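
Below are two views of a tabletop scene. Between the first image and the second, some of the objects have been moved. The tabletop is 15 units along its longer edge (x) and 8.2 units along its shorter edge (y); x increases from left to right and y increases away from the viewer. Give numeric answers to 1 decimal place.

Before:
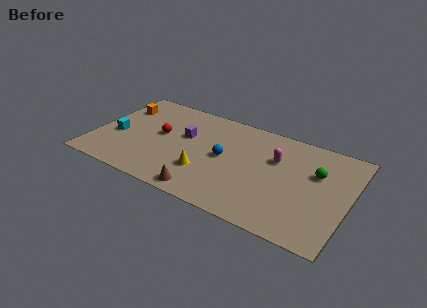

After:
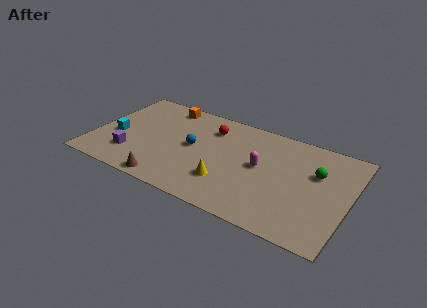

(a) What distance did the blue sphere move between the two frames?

1.9

The blue sphere was near (7.7, 4.2) before and (5.8, 4.3) after, so it travelled √(1.9² + 0.1²) ≈ 1.9 units.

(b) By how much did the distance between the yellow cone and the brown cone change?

+2.0

They were about 1.6 units apart before and 3.6 after — 2.0 units further apart.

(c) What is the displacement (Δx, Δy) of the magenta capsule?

(-0.8, -1.0)

The magenta capsule started near (10.6, 5.4) and ended near (9.8, 4.4).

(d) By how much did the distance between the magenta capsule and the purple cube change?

+2.3

Before: roughly 5.4 units apart; after: 7.7. That's 2.3 units further apart.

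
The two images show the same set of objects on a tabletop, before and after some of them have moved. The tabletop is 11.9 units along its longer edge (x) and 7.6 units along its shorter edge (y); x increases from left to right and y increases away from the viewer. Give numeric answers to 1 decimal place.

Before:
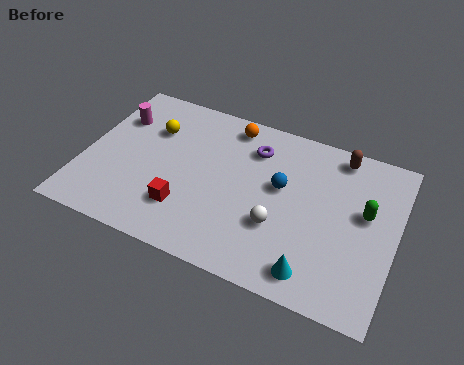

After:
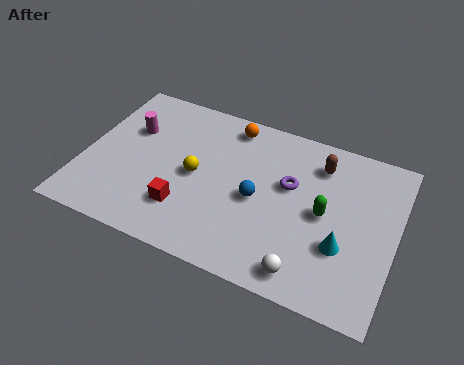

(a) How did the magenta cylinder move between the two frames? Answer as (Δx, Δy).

(0.6, -0.4)

From the two frames, the magenta cylinder sits at roughly (1.0, 5.4) before and (1.6, 5.0) after.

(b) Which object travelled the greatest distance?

the yellow sphere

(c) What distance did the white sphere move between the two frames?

2.0

From (7.6, 2.6) to (8.8, 1.0), the white sphere covered √(1.2² + 1.6²) ≈ 2.0 units.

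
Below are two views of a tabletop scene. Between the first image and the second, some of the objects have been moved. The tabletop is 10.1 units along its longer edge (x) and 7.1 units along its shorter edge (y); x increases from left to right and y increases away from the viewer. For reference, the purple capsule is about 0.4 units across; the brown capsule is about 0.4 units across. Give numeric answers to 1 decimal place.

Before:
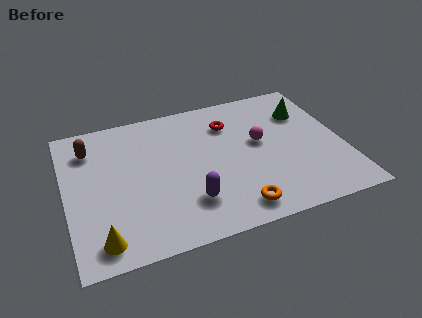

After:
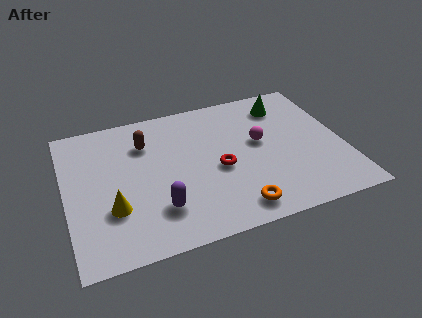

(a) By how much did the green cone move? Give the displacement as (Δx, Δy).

(-0.7, 0.6)

The green cone started near (8.9, 5.1) and ended near (8.2, 5.7).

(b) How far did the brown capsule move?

2.0

The brown capsule was near (1.0, 5.5) before and (3.0, 5.2) after, so it travelled √(2.0² + 0.3²) ≈ 2.0 units.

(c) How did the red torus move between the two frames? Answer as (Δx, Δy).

(-0.6, -2.2)

From the two frames, the red torus sits at roughly (6.1, 5.3) before and (5.5, 3.1) after.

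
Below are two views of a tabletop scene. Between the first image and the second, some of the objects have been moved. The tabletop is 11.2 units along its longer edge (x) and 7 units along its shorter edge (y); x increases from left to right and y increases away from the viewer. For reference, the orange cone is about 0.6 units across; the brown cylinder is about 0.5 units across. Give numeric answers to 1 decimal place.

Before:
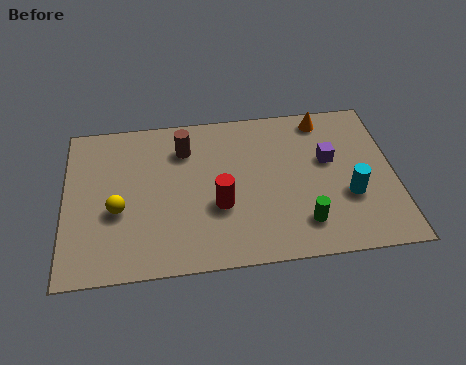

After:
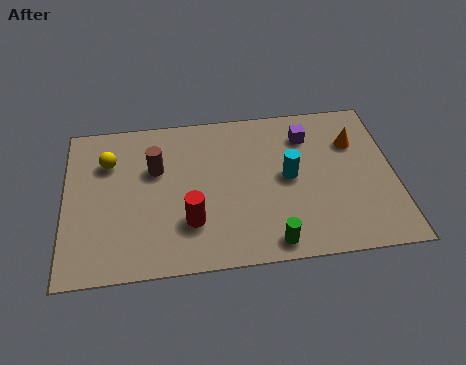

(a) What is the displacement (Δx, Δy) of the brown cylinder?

(-1.0, -0.8)

From the two frames, the brown cylinder sits at roughly (4.1, 5.3) before and (3.1, 4.5) after.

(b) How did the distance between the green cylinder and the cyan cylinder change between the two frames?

+1.0

The distance was about 1.9 in the first image and 2.9 in the second, so they moved 1.0 units further apart.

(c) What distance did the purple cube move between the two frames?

1.4

From (9.0, 4.2) to (8.3, 5.4), the purple cube covered √(0.7² + 1.2²) ≈ 1.4 units.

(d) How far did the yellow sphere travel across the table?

2.2

The yellow sphere moved from about (1.8, 2.8) to (1.5, 5.0), a distance of √(0.3² + 2.2²) ≈ 2.2.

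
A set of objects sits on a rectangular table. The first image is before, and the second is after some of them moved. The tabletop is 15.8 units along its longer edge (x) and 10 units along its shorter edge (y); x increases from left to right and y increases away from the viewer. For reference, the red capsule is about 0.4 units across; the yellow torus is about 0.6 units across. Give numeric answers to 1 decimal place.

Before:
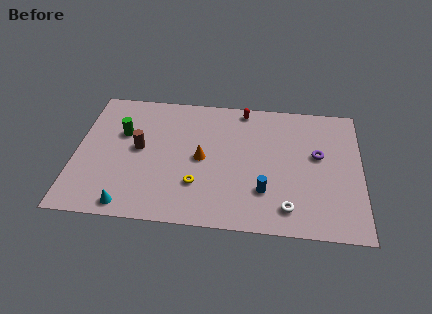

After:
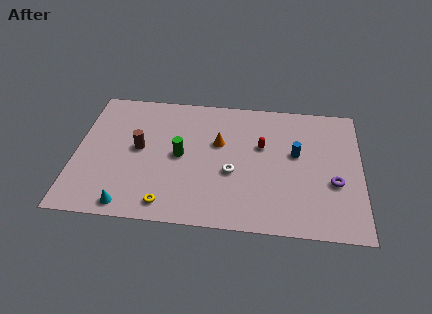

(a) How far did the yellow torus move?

2.3

The yellow torus was near (6.8, 2.9) before and (5.2, 1.3) after, so it travelled √(1.6² + 1.6²) ≈ 2.3 units.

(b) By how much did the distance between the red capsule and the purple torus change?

-0.6

They were about 5.3 units apart before and 4.7 after — 0.6 units closer together.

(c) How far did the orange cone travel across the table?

1.6

The orange cone moved from about (7.0, 4.9) to (7.9, 6.2), a distance of √(0.9² + 1.3²) ≈ 1.6.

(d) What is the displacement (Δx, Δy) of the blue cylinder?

(1.7, 3.0)

From the two frames, the blue cylinder sits at roughly (10.5, 2.8) before and (12.2, 5.8) after.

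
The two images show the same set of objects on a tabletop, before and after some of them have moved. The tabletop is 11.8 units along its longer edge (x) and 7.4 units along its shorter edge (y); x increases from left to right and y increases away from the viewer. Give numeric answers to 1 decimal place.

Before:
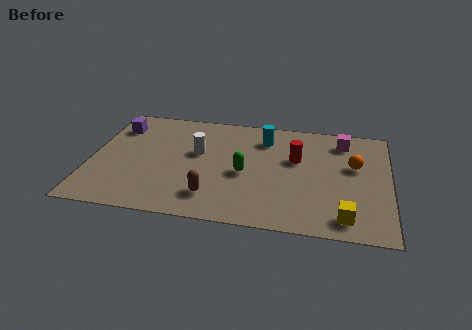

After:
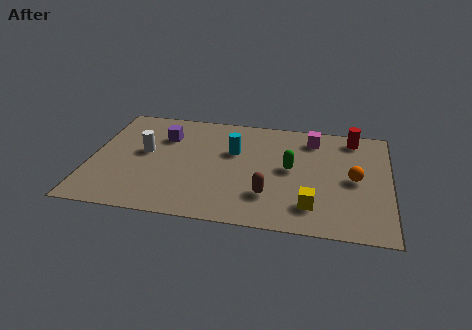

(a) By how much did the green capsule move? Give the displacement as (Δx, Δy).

(1.8, 0.6)

From the two frames, the green capsule sits at roughly (6.1, 3.3) before and (7.9, 3.9) after.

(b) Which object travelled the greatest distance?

the red cylinder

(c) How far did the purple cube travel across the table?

1.9

From (0.9, 5.7) to (2.8, 5.3), the purple cube covered √(1.9² + 0.4²) ≈ 1.9 units.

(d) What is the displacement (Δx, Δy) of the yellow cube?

(-1.3, 0.5)

The yellow cube started near (10.1, 1.1) and ended near (8.8, 1.6).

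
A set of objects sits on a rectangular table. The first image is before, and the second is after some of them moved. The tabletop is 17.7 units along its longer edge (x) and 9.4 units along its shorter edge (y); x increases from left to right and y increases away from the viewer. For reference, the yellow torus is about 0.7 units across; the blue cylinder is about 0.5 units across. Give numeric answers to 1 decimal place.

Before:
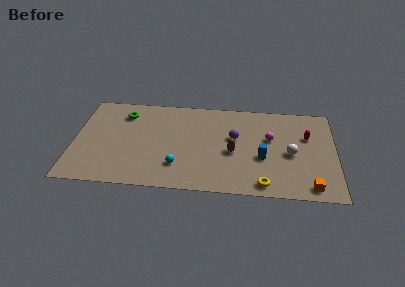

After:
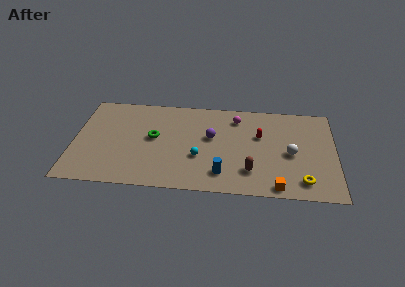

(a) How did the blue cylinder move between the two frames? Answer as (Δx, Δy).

(-2.7, -1.8)

The blue cylinder was at about (12.8, 3.7) and moved to about (10.1, 1.9).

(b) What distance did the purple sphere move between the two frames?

1.6

The purple sphere was near (10.9, 5.6) before and (9.3, 5.5) after, so it travelled √(1.6² + 0.1²) ≈ 1.6 units.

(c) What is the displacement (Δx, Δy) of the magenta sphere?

(-2.3, 1.9)

From the two frames, the magenta sphere sits at roughly (13.3, 5.7) before and (11.0, 7.6) after.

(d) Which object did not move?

the white sphere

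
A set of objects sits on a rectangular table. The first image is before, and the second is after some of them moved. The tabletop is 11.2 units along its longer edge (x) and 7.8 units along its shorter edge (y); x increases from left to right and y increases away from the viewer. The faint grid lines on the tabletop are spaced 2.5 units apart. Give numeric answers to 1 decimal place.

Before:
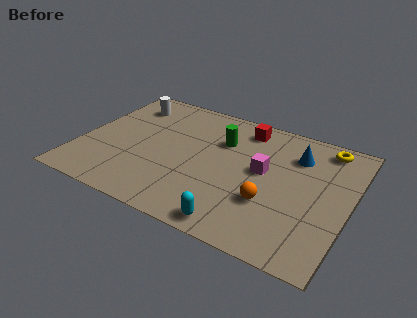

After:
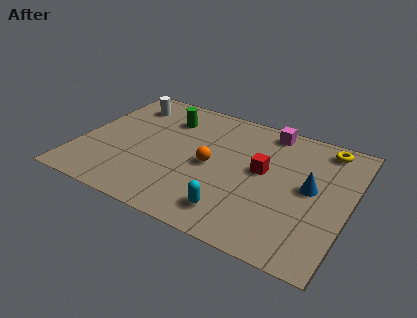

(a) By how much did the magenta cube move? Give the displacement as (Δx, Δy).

(-0.1, 2.6)

The magenta cube started near (7.6, 4.3) and ended near (7.5, 6.9).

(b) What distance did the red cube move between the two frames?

2.5

From (6.5, 6.6) to (7.6, 4.3), the red cube covered √(1.1² + 2.3²) ≈ 2.5 units.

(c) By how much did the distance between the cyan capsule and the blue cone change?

-1.4

Before: roughly 5.3 units apart; after: 3.9. That's 1.4 units closer together.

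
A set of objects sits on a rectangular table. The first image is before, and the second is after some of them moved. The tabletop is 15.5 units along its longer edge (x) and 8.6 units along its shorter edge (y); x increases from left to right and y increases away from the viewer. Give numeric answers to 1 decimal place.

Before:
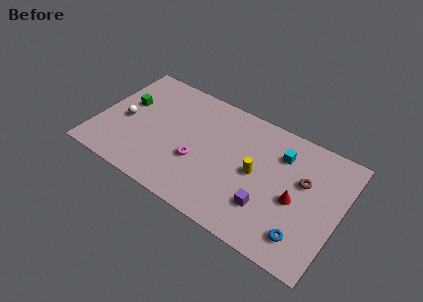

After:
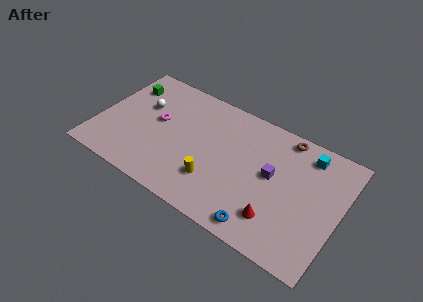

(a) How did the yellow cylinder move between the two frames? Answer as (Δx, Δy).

(-2.4, -1.9)

From the two frames, the yellow cylinder sits at roughly (10.2, 4.3) before and (7.8, 2.4) after.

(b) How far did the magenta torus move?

3.3

The magenta torus was near (6.6, 3.2) before and (3.7, 4.8) after, so it travelled √(2.9² + 1.6²) ≈ 3.3 units.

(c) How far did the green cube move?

1.3

The green cube was near (1.6, 5.2) before and (1.3, 6.5) after, so it travelled √(0.3² + 1.3²) ≈ 1.3 units.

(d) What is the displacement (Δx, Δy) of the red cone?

(-0.9, -1.8)

The red cone started near (12.8, 3.8) and ended near (11.9, 2.0).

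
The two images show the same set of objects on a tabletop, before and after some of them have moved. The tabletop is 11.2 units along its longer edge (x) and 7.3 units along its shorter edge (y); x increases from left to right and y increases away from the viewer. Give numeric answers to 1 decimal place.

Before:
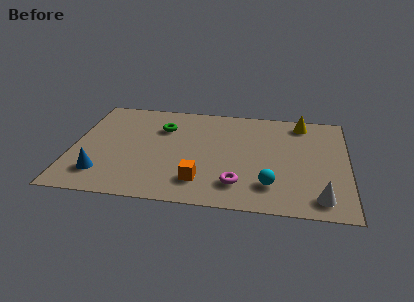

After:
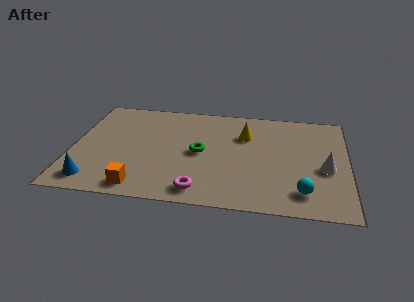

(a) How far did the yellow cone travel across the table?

2.6

From (9.3, 6.3) to (7.0, 5.1), the yellow cone covered √(2.3² + 1.2²) ≈ 2.6 units.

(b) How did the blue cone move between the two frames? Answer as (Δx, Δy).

(-0.3, -0.5)

The blue cone started near (1.3, 1.6) and ended near (1.0, 1.1).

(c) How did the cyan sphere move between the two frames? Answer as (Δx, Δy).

(1.3, -0.3)

The cyan sphere was at about (8.1, 1.7) and moved to about (9.4, 1.4).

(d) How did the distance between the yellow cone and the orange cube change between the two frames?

-0.3

The distance was about 6.2 in the first image and 5.9 in the second, so they moved 0.3 units closer together.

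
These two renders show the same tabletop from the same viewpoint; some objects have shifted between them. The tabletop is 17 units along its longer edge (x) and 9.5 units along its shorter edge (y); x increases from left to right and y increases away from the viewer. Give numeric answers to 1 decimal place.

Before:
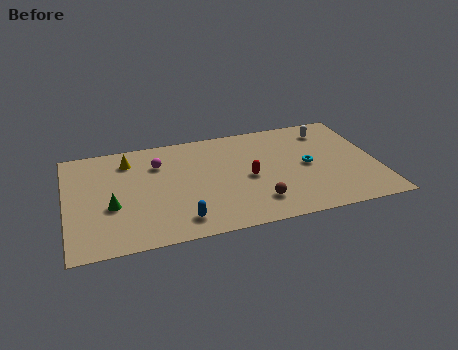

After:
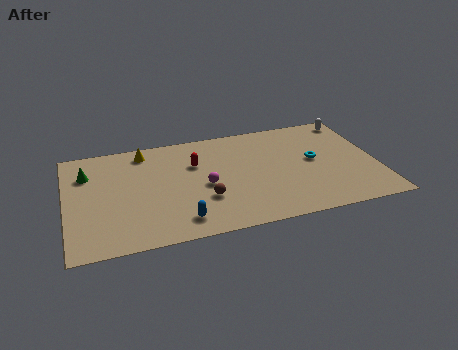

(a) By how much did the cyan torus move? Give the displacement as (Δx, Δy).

(0.4, 0.4)

From the two frames, the cyan torus sits at roughly (13.2, 4.7) before and (13.6, 5.1) after.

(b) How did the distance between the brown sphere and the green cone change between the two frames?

-0.7

They were about 8.0 units apart before and 7.3 after — 0.7 units closer together.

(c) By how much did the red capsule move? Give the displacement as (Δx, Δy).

(-2.8, 2.0)

From the two frames, the red capsule sits at roughly (9.9, 4.4) before and (7.1, 6.4) after.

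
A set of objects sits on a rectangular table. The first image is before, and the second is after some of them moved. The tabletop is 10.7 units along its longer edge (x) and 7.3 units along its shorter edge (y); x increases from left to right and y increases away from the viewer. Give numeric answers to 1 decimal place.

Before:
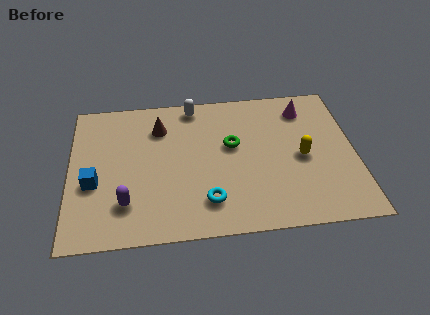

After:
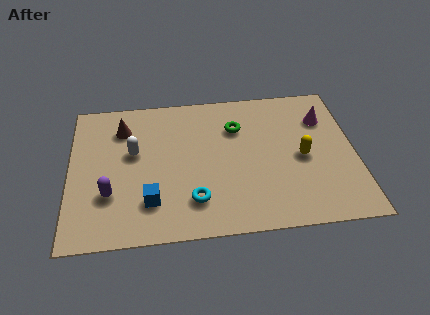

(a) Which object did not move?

the yellow capsule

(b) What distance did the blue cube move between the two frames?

2.4

The blue cube was near (0.9, 2.9) before and (3.0, 1.8) after, so it travelled √(2.1² + 1.1²) ≈ 2.4 units.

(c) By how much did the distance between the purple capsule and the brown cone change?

-0.6

The distance was about 3.9 in the first image and 3.3 in the second, so they moved 0.6 units closer together.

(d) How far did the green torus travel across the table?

0.9

From (6.1, 4.3) to (6.3, 5.2), the green torus covered √(0.2² + 0.9²) ≈ 0.9 units.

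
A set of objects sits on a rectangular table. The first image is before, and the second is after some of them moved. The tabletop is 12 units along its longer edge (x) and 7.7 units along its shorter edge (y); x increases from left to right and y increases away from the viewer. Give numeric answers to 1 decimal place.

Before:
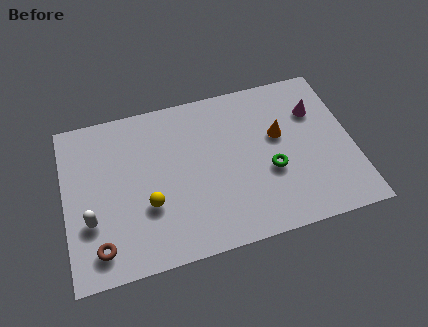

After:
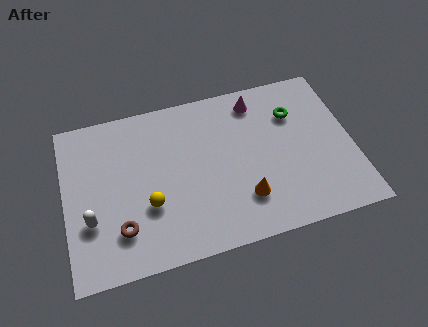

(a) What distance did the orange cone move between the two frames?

3.1

The orange cone moved from about (9.0, 4.6) to (7.3, 2.0), a distance of √(1.7² + 2.6²) ≈ 3.1.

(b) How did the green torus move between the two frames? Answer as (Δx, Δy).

(1.2, 2.5)

From the two frames, the green torus sits at roughly (8.5, 3.0) before and (9.7, 5.5) after.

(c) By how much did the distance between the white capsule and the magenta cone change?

-1.8

Before: roughly 10.0 units apart; after: 8.2. That's 1.8 units closer together.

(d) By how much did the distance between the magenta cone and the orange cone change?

+2.8

They were about 1.8 units apart before and 4.6 after — 2.8 units further apart.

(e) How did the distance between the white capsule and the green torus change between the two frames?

+1.7

They were about 7.5 units apart before and 9.2 after — 1.7 units further apart.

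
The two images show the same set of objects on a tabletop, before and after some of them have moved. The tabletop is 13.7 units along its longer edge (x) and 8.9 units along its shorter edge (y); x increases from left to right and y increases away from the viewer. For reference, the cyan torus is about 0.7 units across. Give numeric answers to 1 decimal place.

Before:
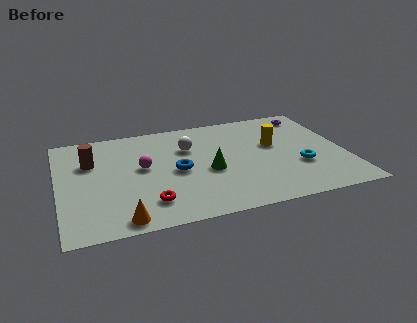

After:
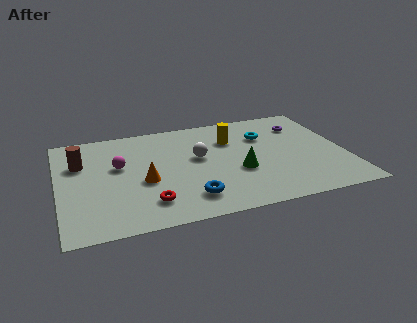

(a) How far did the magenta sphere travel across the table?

1.2

The magenta sphere was near (4.0, 4.9) before and (2.9, 5.3) after, so it travelled √(1.1² + 0.4²) ≈ 1.2 units.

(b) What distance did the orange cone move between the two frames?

3.0

From (2.8, 0.9) to (4.0, 3.7), the orange cone covered √(1.2² + 2.8²) ≈ 3.0 units.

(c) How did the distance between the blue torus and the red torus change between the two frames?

-0.8

They were about 2.7 units apart before and 1.9 after — 0.8 units closer together.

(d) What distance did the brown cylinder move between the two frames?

0.5

The brown cylinder moved from about (1.6, 6.0) to (1.1, 6.0), a distance of √(0.5² + 0.0²) ≈ 0.5.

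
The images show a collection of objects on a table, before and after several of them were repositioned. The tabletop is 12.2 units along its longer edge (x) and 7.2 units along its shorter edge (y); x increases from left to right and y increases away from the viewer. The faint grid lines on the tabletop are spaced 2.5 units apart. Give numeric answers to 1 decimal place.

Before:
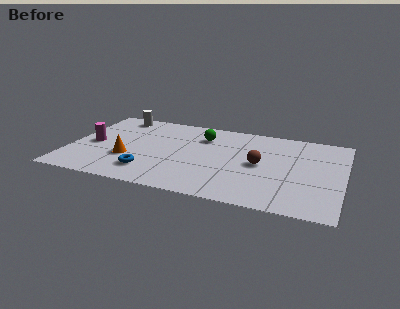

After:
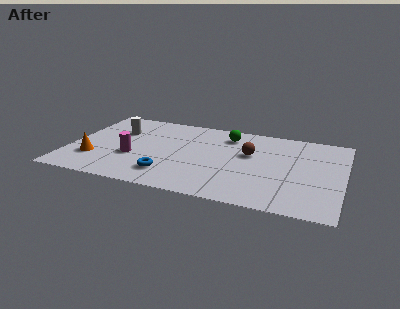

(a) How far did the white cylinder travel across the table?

1.4

The white cylinder was near (1.8, 6.3) before and (2.0, 4.9) after, so it travelled √(0.2² + 1.4²) ≈ 1.4 units.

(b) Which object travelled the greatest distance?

the magenta cylinder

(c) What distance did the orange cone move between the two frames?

1.6

The orange cone was near (2.7, 2.5) before and (1.2, 2.1) after, so it travelled √(1.5² + 0.4²) ≈ 1.6 units.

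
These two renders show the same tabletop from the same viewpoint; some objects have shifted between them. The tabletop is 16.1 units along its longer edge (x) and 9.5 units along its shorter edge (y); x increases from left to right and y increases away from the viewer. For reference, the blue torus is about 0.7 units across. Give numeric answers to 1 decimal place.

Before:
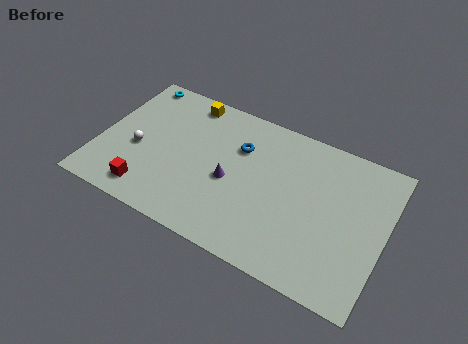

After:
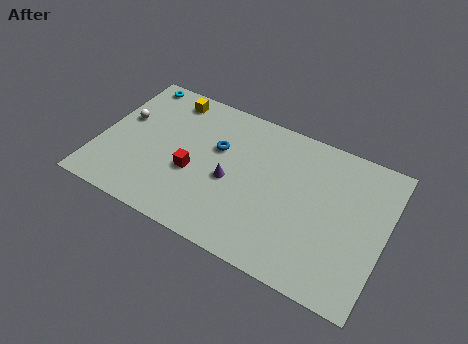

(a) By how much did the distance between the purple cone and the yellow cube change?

+0.5

The distance was about 5.2 in the first image and 5.7 in the second, so they moved 0.5 units further apart.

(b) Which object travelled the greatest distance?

the red cube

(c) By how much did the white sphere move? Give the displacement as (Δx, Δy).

(-1.1, 1.7)

The white sphere was at about (2.2, 4.0) and moved to about (1.1, 5.7).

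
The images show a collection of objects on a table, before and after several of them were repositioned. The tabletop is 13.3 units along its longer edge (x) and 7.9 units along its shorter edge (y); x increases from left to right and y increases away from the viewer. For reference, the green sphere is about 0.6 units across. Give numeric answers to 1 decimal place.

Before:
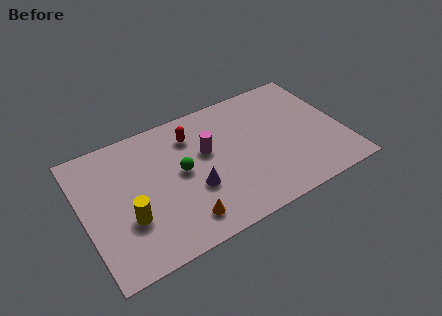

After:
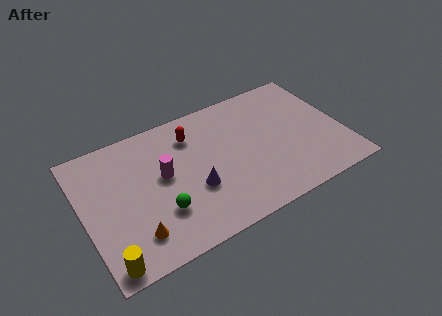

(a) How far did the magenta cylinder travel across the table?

2.3

The magenta cylinder moved from about (6.4, 4.8) to (4.1, 4.4), a distance of √(2.3² + 0.4²) ≈ 2.3.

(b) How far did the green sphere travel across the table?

2.2

The green sphere moved from about (5.0, 4.2) to (3.7, 2.4), a distance of √(1.3² + 1.8²) ≈ 2.2.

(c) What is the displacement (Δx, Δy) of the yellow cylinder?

(-1.3, -1.9)

From the two frames, the yellow cylinder sits at roughly (2.1, 2.7) before and (0.8, 0.8) after.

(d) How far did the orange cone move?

2.4

The orange cone moved from about (4.7, 1.4) to (2.3, 1.7), a distance of √(2.4² + 0.3²) ≈ 2.4.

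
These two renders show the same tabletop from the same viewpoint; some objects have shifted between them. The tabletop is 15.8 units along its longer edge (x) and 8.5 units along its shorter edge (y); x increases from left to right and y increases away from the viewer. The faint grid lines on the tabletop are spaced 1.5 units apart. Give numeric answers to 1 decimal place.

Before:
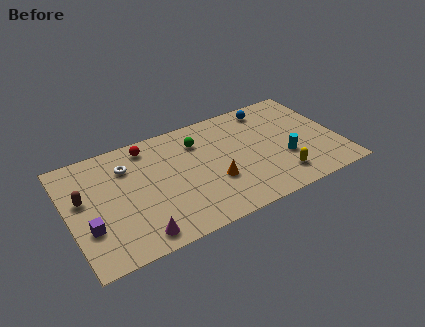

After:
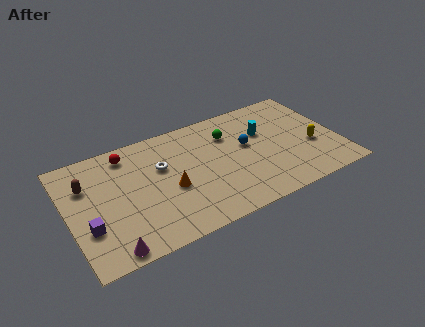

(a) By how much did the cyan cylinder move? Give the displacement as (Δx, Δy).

(-0.9, 2.5)

The cyan cylinder was at about (12.5, 3.0) and moved to about (11.6, 5.5).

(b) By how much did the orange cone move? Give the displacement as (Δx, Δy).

(-2.5, 0.6)

From the two frames, the orange cone sits at roughly (8.3, 3.0) before and (5.8, 3.6) after.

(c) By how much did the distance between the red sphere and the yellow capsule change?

+2.2

The distance was about 9.0 in the first image and 11.2 in the second, so they moved 2.2 units further apart.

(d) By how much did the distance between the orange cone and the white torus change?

-3.9

They were about 5.7 units apart before and 1.8 after — 3.9 units closer together.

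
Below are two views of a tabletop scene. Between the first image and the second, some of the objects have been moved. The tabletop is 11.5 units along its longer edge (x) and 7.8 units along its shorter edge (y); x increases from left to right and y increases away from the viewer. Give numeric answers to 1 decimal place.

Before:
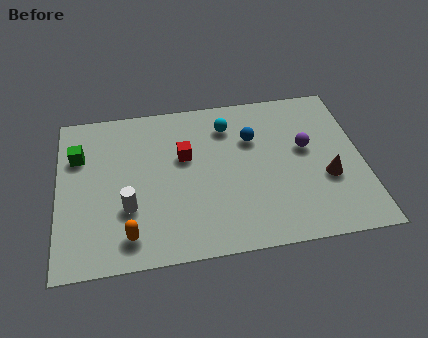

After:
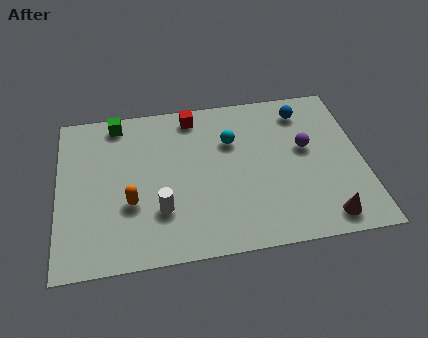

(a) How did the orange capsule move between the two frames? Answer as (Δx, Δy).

(0.1, 1.5)

From the two frames, the orange capsule sits at roughly (2.6, 1.3) before and (2.7, 2.8) after.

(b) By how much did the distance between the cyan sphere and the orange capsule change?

-1.6

They were about 6.2 units apart before and 4.6 after — 1.6 units closer together.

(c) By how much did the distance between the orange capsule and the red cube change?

+0.6

The distance was about 4.1 in the first image and 4.7 in the second, so they moved 0.6 units further apart.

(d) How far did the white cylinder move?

1.2

The white cylinder was near (2.6, 2.6) before and (3.8, 2.3) after, so it travelled √(1.2² + 0.3²) ≈ 1.2 units.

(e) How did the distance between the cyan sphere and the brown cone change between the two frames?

+0.6

The distance was about 4.8 in the first image and 5.4 in the second, so they moved 0.6 units further apart.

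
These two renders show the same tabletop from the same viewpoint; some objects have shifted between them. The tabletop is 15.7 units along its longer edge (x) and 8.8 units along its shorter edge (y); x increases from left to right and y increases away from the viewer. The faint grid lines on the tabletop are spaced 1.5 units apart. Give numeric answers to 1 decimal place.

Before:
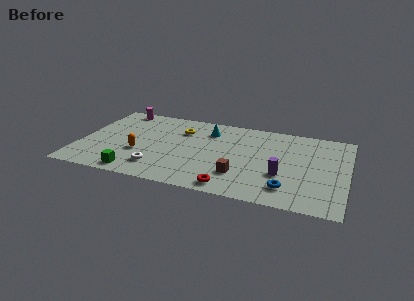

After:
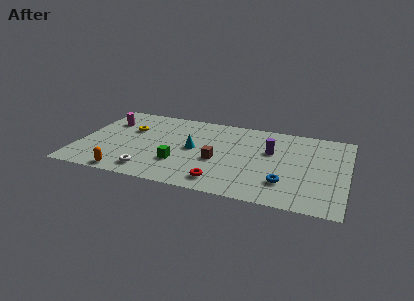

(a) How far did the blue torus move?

0.5

From (12.4, 1.8) to (12.2, 2.3), the blue torus covered √(0.2² + 0.5²) ≈ 0.5 units.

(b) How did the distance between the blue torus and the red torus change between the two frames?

+0.4

The distance was about 3.3 in the first image and 3.7 in the second, so they moved 0.4 units further apart.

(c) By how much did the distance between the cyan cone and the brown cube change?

-3.2

The distance was about 4.9 in the first image and 1.7 in the second, so they moved 3.2 units closer together.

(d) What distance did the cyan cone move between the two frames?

2.4

The cyan cone was near (7.4, 6.8) before and (6.7, 4.5) after, so it travelled √(0.7² + 2.3²) ≈ 2.4 units.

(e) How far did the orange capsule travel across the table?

2.5

The orange capsule was near (3.6, 3.2) before and (3.1, 0.8) after, so it travelled √(0.5² + 2.4²) ≈ 2.5 units.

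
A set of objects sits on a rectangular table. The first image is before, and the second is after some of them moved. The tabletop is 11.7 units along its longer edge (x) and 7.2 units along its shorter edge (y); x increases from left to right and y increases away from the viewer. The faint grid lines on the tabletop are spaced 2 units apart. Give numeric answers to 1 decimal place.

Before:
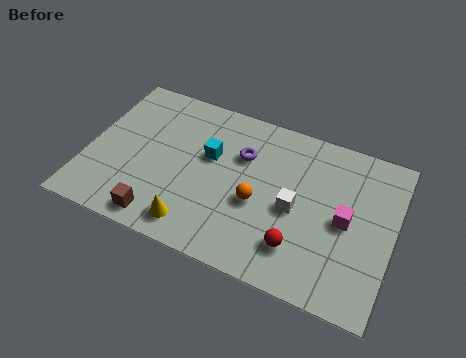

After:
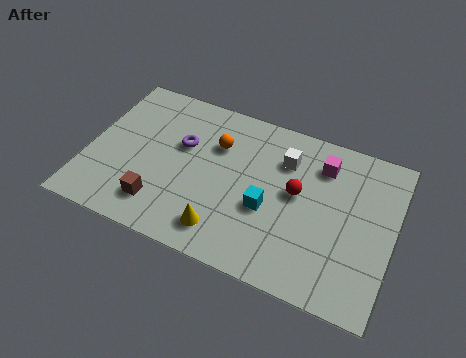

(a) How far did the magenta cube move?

2.4

The magenta cube was near (9.9, 3.5) before and (8.8, 5.6) after, so it travelled √(1.1² + 2.1²) ≈ 2.4 units.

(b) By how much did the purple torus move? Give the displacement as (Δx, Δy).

(-2.3, -0.4)

From the two frames, the purple torus sits at roughly (5.8, 4.9) before and (3.5, 4.5) after.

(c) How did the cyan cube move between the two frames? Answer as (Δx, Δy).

(2.4, -1.5)

The cyan cube was at about (4.6, 4.4) and moved to about (7.0, 2.9).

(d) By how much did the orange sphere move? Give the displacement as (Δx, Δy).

(-1.8, 2.0)

The orange sphere was at about (6.6, 3.0) and moved to about (4.8, 5.0).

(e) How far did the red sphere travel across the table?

2.3

From (8.3, 1.7) to (8.0, 4.0), the red sphere covered √(0.3² + 2.3²) ≈ 2.3 units.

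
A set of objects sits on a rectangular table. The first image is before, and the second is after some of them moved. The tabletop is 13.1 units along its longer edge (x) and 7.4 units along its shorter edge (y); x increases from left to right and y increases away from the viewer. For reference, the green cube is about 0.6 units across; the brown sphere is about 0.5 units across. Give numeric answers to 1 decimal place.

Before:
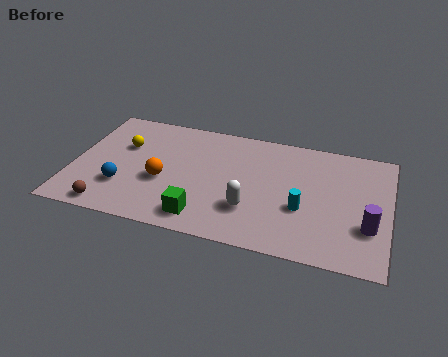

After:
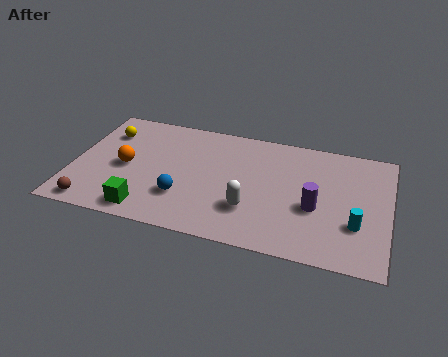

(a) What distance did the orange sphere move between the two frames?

1.7

The orange sphere was near (3.8, 3.0) before and (2.2, 3.5) after, so it travelled √(1.6² + 0.5²) ≈ 1.7 units.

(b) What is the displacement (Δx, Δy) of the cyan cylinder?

(2.2, -0.4)

The cyan cylinder started near (9.6, 2.8) and ended near (11.8, 2.4).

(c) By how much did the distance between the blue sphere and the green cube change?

-1.7

They were about 3.5 units apart before and 1.8 after — 1.7 units closer together.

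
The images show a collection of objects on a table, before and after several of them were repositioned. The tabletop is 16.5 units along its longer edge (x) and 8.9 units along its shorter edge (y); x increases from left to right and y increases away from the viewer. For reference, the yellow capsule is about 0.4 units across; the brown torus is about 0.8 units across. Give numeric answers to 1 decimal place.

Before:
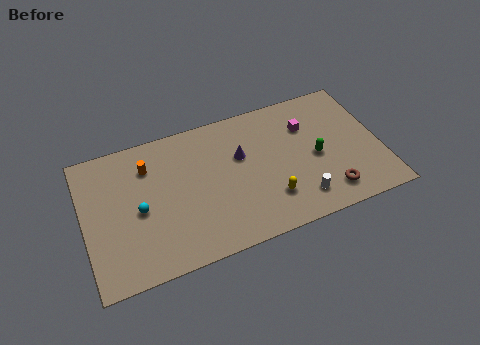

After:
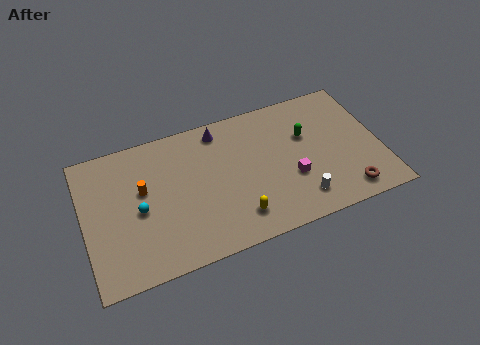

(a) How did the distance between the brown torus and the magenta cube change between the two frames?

-1.3

The distance was about 4.8 in the first image and 3.5 in the second, so they moved 1.3 units closer together.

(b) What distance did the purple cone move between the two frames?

2.3

The purple cone moved from about (8.8, 5.6) to (7.8, 7.7), a distance of √(1.0² + 2.1²) ≈ 2.3.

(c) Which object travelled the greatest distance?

the magenta cube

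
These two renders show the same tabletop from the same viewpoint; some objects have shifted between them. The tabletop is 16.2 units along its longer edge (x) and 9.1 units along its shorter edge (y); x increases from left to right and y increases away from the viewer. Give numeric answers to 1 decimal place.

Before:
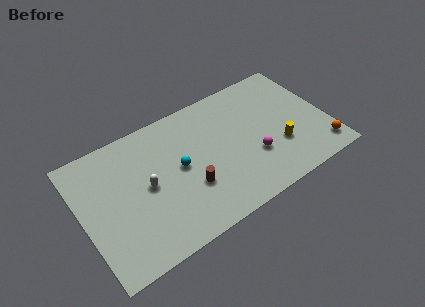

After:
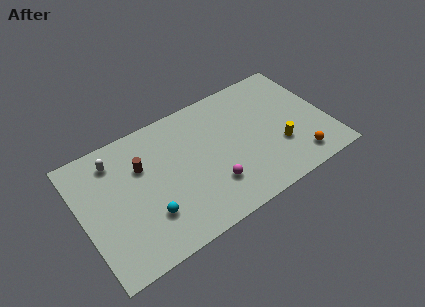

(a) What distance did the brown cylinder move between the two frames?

4.0

From (6.8, 3.1) to (4.1, 6.1), the brown cylinder covered √(2.7² + 3.0²) ≈ 4.0 units.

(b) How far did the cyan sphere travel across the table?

3.3

From (6.4, 4.8) to (4.0, 2.6), the cyan sphere covered √(2.4² + 2.2²) ≈ 3.3 units.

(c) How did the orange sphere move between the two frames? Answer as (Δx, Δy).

(-1.6, 0.0)

From the two frames, the orange sphere sits at roughly (15.4, 1.5) before and (13.8, 1.5) after.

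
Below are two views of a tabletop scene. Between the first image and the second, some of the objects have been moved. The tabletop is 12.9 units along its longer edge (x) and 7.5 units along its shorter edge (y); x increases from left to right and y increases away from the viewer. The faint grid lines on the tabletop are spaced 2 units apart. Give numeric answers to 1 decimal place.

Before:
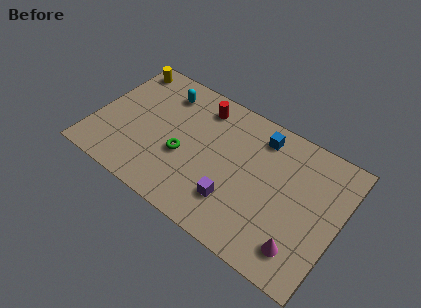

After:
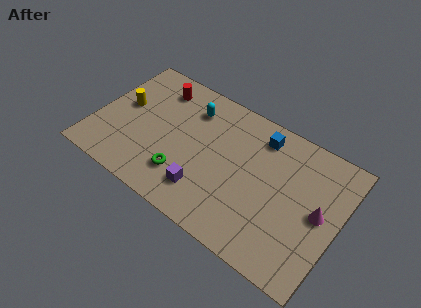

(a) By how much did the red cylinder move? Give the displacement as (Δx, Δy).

(-2.4, -0.1)

From the two frames, the red cylinder sits at roughly (5.2, 6.2) before and (2.8, 6.1) after.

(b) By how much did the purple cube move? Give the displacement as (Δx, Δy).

(-1.5, -0.3)

The purple cube was at about (7.7, 2.0) and moved to about (6.2, 1.7).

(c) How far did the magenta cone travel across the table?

2.4

The magenta cone moved from about (11.3, 1.5) to (11.9, 3.8), a distance of √(0.6² + 2.3²) ≈ 2.4.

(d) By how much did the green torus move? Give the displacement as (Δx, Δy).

(0.2, -1.1)

The green torus was at about (4.8, 3.0) and moved to about (5.0, 1.9).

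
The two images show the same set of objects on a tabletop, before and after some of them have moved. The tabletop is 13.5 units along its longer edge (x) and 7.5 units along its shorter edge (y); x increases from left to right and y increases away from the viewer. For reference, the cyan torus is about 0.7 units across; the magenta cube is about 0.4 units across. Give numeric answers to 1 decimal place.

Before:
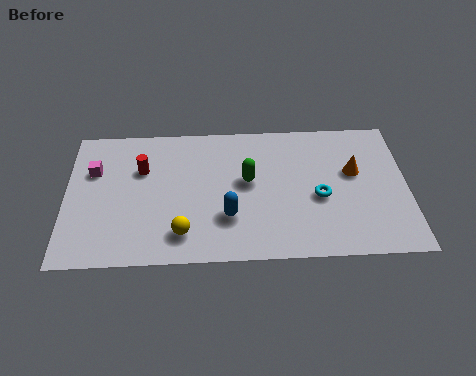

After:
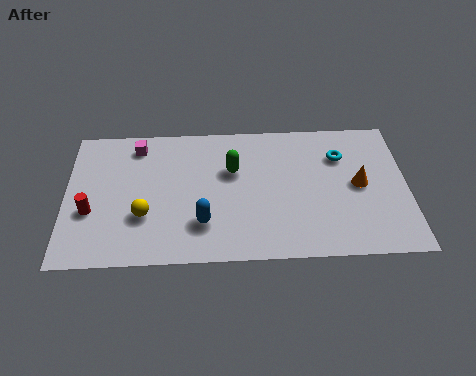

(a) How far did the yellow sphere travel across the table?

1.8

The yellow sphere was near (4.6, 1.5) before and (3.1, 2.5) after, so it travelled √(1.5² + 1.0²) ≈ 1.8 units.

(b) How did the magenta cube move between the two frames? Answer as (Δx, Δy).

(1.7, 1.3)

From the two frames, the magenta cube sits at roughly (1.1, 5.0) before and (2.8, 6.3) after.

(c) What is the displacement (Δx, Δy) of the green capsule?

(-0.6, 0.6)

The green capsule started near (7.2, 4.2) and ended near (6.6, 4.8).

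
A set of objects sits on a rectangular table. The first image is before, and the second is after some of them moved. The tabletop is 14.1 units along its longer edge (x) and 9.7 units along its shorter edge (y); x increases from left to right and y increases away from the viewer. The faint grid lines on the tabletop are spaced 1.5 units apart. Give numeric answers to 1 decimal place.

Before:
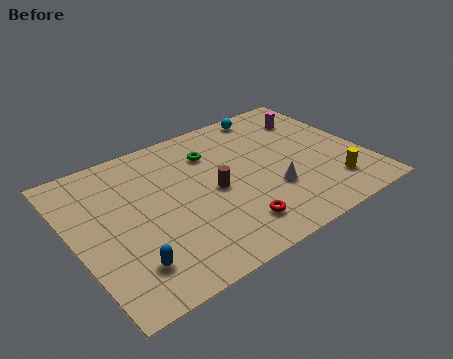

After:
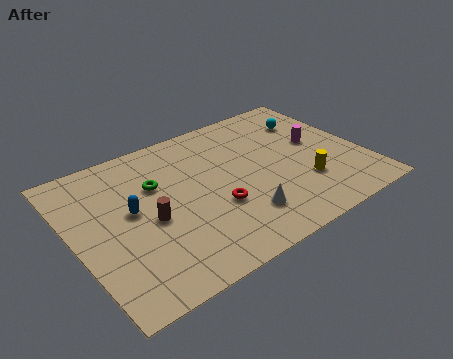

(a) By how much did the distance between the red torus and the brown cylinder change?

+0.5

The distance was about 2.7 in the first image and 3.2 in the second, so they moved 0.5 units further apart.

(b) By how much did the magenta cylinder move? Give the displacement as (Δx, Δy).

(-0.2, -2.0)

The magenta cylinder started near (12.3, 7.4) and ended near (12.1, 5.4).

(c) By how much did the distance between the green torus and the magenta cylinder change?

+2.8

Before: roughly 5.2 units apart; after: 8.0. That's 2.8 units further apart.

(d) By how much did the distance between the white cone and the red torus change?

-1.0

Before: roughly 2.6 units apart; after: 1.6. That's 1.0 units closer together.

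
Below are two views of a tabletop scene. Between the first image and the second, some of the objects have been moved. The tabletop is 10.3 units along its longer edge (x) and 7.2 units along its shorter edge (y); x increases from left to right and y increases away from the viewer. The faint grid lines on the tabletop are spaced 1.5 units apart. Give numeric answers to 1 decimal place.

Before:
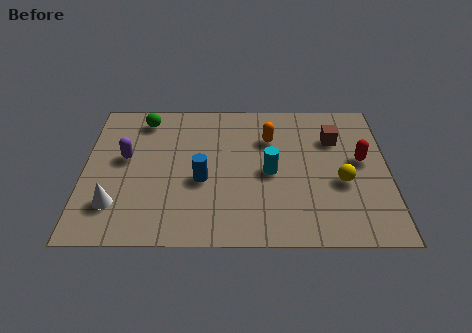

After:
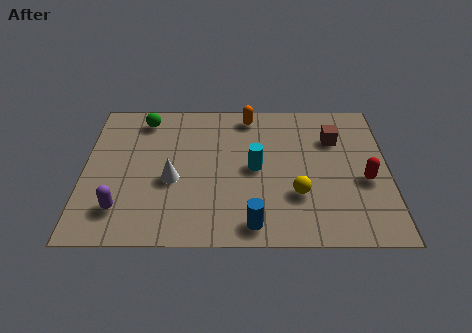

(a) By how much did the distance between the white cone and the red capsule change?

-2.1

They were about 8.6 units apart before and 6.5 after — 2.1 units closer together.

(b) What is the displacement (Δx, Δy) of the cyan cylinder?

(-0.5, 0.2)

From the two frames, the cyan cylinder sits at roughly (6.3, 3.4) before and (5.8, 3.6) after.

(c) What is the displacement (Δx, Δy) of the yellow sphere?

(-1.5, -0.6)

The yellow sphere started near (8.7, 2.9) and ended near (7.2, 2.3).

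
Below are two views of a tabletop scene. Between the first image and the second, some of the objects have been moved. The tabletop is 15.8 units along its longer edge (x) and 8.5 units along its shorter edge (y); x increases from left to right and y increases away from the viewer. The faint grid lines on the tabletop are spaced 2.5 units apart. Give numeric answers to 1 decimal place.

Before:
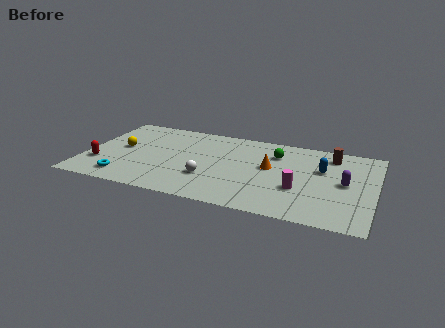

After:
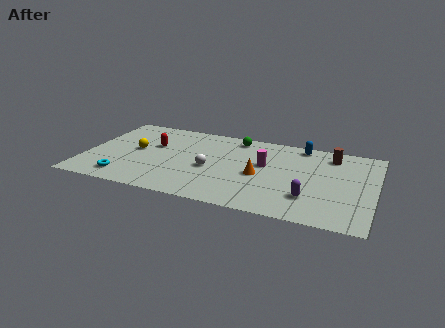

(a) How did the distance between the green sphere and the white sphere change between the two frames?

-1.1

The distance was about 5.0 in the first image and 3.9 in the second, so they moved 1.1 units closer together.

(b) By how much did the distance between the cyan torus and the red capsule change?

+2.2

The distance was about 1.9 in the first image and 4.1 in the second, so they moved 2.2 units further apart.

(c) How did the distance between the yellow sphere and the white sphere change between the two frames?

-1.0

Before: roughly 5.3 units apart; after: 4.3. That's 1.0 units closer together.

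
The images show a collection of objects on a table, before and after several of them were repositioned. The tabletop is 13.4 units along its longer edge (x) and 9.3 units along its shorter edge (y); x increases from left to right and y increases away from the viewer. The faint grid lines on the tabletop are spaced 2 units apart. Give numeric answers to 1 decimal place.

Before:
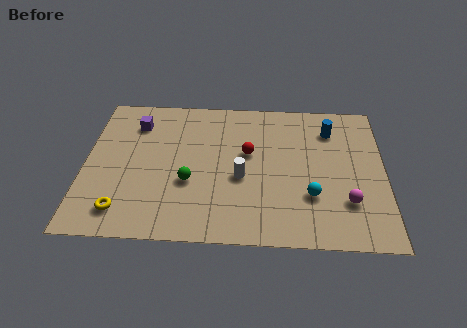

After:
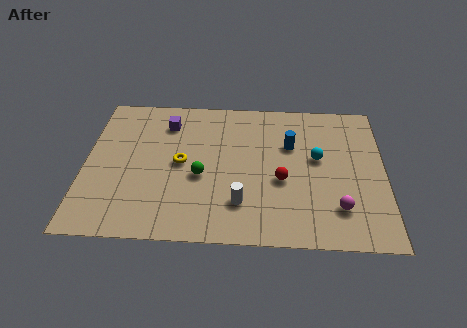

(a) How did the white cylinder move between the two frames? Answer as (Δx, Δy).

(0.0, -1.6)

From the two frames, the white cylinder sits at roughly (7.0, 3.9) before and (7.0, 2.3) after.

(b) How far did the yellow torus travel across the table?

4.0

The yellow torus was near (1.8, 1.6) before and (4.3, 4.7) after, so it travelled √(2.5² + 3.1²) ≈ 4.0 units.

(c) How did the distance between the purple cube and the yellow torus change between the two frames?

-2.9

The distance was about 5.6 in the first image and 2.7 in the second, so they moved 2.9 units closer together.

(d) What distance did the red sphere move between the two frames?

2.3

The red sphere moved from about (7.3, 5.5) to (8.8, 3.8), a distance of √(1.5² + 1.7²) ≈ 2.3.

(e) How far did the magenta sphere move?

0.6

The magenta sphere moved from about (11.7, 2.6) to (11.3, 2.2), a distance of √(0.4² + 0.4²) ≈ 0.6.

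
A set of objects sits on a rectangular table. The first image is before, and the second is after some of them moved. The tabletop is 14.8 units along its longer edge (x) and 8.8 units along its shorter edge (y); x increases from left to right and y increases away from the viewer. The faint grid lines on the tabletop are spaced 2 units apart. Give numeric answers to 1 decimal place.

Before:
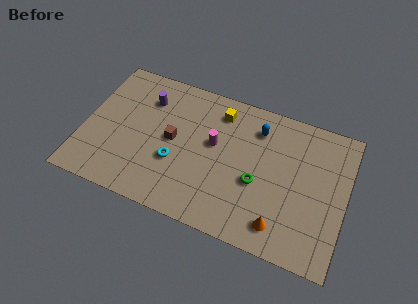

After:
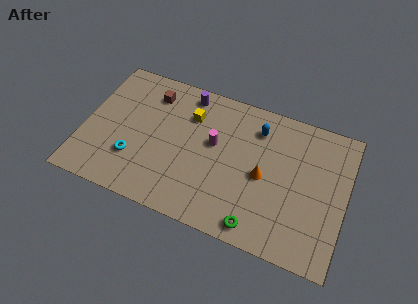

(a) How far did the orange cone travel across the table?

2.9

The orange cone was near (11.4, 1.5) before and (10.2, 4.1) after, so it travelled √(1.2² + 2.6²) ≈ 2.9 units.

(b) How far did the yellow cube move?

1.8

From (7.4, 7.2) to (5.8, 6.4), the yellow cube covered √(1.6² + 0.8²) ≈ 1.8 units.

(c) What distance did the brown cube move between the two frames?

2.9

The brown cube moved from about (5.0, 4.5) to (3.5, 7.0), a distance of √(1.5² + 2.5²) ≈ 2.9.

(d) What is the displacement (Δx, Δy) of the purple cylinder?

(2.2, 1.1)

From the two frames, the purple cylinder sits at roughly (3.3, 6.6) before and (5.5, 7.7) after.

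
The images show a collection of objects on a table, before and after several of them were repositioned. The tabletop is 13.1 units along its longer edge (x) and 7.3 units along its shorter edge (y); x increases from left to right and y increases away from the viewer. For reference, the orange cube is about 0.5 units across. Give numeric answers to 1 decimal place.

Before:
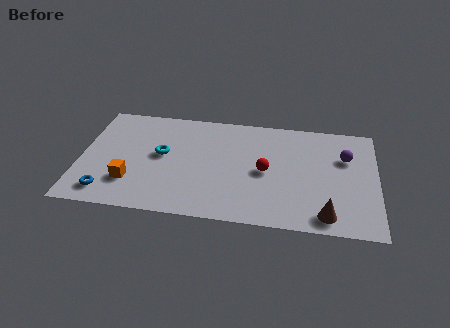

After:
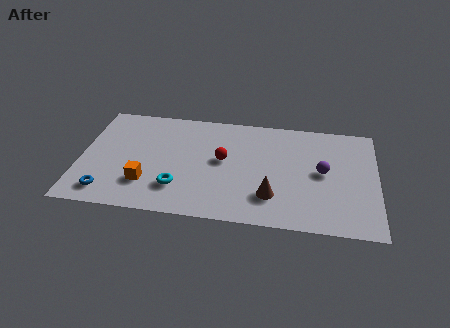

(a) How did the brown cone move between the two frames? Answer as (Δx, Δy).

(-2.4, 0.9)

The brown cone was at about (10.9, 1.0) and moved to about (8.5, 1.9).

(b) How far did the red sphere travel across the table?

2.0

From (8.2, 3.5) to (6.3, 4.0), the red sphere covered √(1.9² + 0.5²) ≈ 2.0 units.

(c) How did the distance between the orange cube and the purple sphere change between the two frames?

-1.9

They were about 9.8 units apart before and 7.9 after — 1.9 units closer together.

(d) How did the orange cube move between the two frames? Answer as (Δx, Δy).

(0.7, 0.0)

The orange cube started near (2.3, 2.0) and ended near (3.0, 2.0).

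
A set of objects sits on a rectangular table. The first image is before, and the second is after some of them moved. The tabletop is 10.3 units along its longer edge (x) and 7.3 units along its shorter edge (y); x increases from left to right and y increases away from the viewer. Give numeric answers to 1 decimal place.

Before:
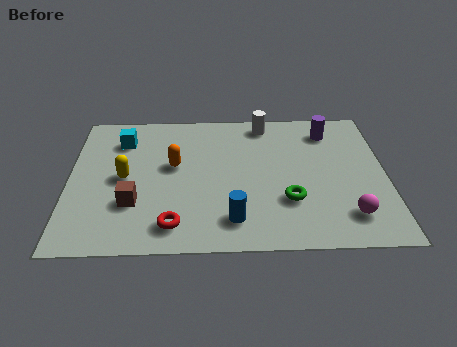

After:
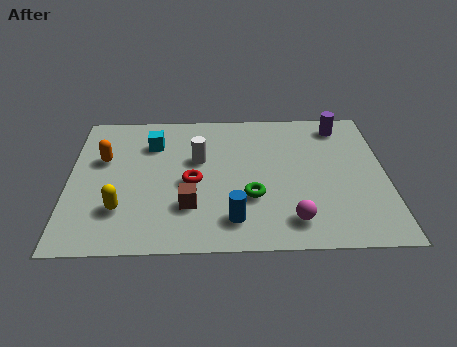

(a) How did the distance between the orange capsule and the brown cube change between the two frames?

+1.5

Before: roughly 2.3 units apart; after: 3.8. That's 1.5 units further apart.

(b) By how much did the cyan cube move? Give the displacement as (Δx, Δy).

(1.0, -0.2)

The cyan cube was at about (1.7, 5.6) and moved to about (2.7, 5.4).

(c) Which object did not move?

the blue cylinder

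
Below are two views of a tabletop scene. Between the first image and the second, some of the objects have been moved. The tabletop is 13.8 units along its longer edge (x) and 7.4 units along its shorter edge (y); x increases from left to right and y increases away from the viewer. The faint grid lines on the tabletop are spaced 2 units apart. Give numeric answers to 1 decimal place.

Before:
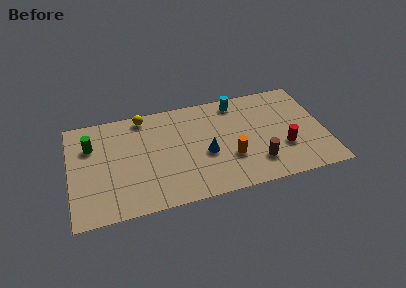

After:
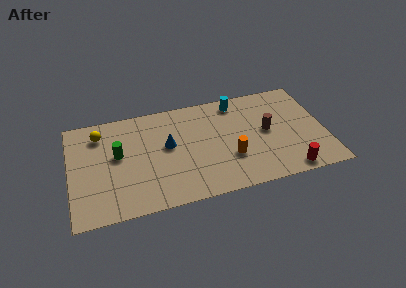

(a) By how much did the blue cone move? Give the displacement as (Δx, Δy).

(-2.0, 1.1)

The blue cone started near (7.3, 3.1) and ended near (5.3, 4.2).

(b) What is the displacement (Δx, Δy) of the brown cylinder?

(0.7, 2.1)

The brown cylinder started near (10.0, 1.8) and ended near (10.7, 3.9).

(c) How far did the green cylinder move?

1.7

The green cylinder was near (1.2, 5.2) before and (2.6, 4.2) after, so it travelled √(1.4² + 1.0²) ≈ 1.7 units.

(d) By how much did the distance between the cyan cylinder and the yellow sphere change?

+2.4

They were about 5.1 units apart before and 7.5 after — 2.4 units further apart.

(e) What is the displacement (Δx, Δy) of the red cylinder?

(0.1, -1.7)

The red cylinder was at about (11.5, 2.5) and moved to about (11.6, 0.8).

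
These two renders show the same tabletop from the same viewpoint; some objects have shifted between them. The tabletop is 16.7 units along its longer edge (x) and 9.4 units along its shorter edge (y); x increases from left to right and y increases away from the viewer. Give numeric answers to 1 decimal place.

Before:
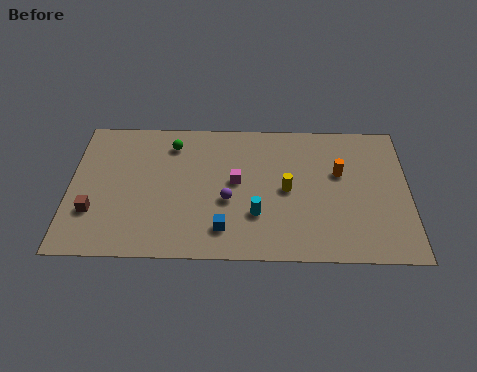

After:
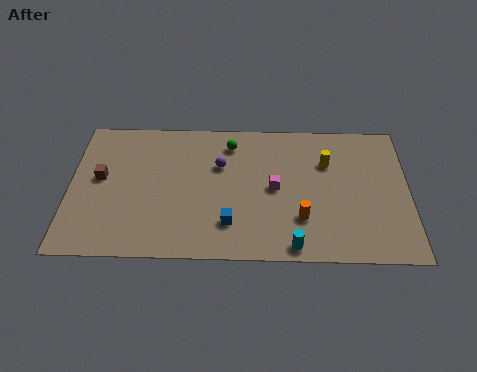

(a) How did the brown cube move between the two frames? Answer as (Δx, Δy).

(0.3, 2.3)

The brown cube was at about (1.2, 2.9) and moved to about (1.5, 5.2).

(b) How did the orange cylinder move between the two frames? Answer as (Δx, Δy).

(-1.9, -3.1)

From the two frames, the orange cylinder sits at roughly (13.3, 5.8) before and (11.4, 2.7) after.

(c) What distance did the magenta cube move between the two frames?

1.9

The magenta cube moved from about (8.2, 5.1) to (10.1, 4.7), a distance of √(1.9² + 0.4²) ≈ 1.9.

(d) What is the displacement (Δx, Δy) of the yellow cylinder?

(2.0, 1.9)

The yellow cylinder started near (10.7, 4.6) and ended near (12.7, 6.5).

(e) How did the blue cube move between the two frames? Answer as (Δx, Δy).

(0.3, 0.4)

The blue cube was at about (7.6, 1.9) and moved to about (7.9, 2.3).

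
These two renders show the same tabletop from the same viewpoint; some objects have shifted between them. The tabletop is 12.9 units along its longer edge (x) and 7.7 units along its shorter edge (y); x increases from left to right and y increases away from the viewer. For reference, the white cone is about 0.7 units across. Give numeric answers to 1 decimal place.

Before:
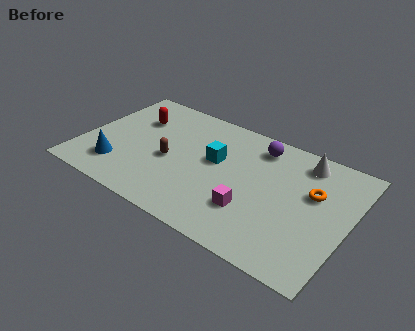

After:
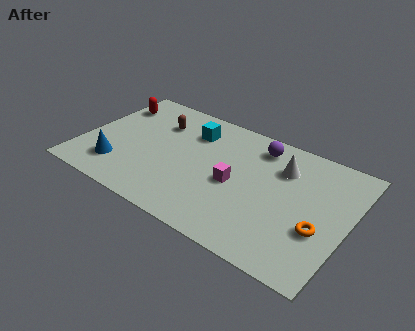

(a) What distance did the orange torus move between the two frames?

2.1

The orange torus was near (11.1, 4.8) before and (11.7, 2.8) after, so it travelled √(0.6² + 2.0²) ≈ 2.1 units.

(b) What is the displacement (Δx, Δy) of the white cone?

(-0.9, -0.9)

The white cone started near (10.4, 6.5) and ended near (9.5, 5.6).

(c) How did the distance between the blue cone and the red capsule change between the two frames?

+0.6

Before: roughly 3.6 units apart; after: 4.2. That's 0.6 units further apart.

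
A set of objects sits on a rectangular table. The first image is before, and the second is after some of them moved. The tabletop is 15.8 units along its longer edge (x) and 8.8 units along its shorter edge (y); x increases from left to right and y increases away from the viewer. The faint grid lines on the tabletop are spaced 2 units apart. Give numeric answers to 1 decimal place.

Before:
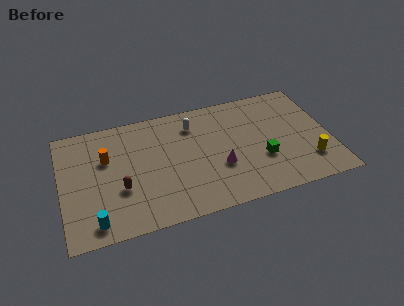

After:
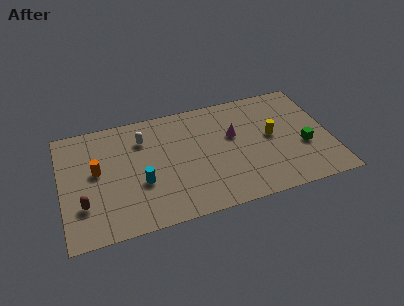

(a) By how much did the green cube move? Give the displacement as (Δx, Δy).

(2.5, 0.3)

The green cube was at about (11.7, 3.1) and moved to about (14.2, 3.4).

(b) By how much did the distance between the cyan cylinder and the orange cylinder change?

-1.6

Before: roughly 4.6 units apart; after: 3.0. That's 1.6 units closer together.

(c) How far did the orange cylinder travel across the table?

1.0

From (2.7, 5.7) to (2.1, 4.9), the orange cylinder covered √(0.6² + 0.8²) ≈ 1.0 units.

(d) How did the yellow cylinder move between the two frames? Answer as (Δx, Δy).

(-2.0, 2.5)

The yellow cylinder was at about (14.4, 2.2) and moved to about (12.4, 4.7).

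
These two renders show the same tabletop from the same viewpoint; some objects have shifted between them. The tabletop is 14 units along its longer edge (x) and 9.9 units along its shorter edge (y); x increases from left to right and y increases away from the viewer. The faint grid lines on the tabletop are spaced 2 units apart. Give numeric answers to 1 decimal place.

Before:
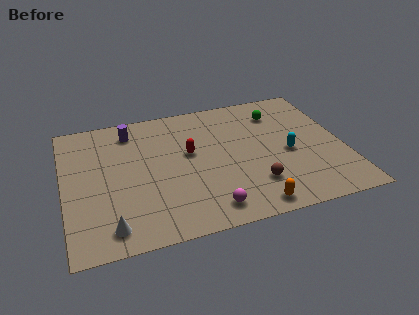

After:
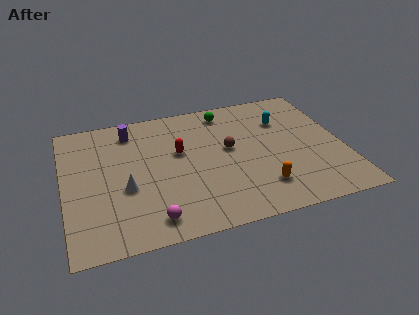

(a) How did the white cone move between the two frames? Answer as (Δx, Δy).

(0.9, 2.5)

The white cone started near (2.1, 1.4) and ended near (3.0, 3.9).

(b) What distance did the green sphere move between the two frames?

2.7

From (11.0, 7.7) to (8.4, 8.5), the green sphere covered √(2.6² + 0.8²) ≈ 2.7 units.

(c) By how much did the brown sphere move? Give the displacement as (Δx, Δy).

(-1.0, 3.0)

From the two frames, the brown sphere sits at roughly (9.3, 2.5) before and (8.3, 5.5) after.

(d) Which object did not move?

the purple cylinder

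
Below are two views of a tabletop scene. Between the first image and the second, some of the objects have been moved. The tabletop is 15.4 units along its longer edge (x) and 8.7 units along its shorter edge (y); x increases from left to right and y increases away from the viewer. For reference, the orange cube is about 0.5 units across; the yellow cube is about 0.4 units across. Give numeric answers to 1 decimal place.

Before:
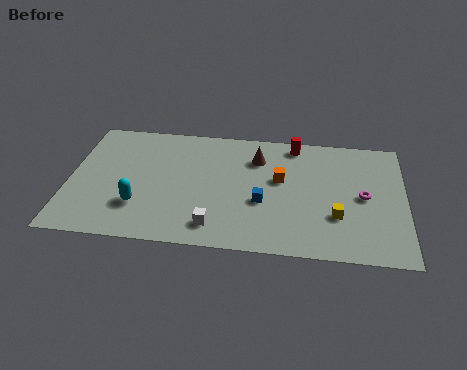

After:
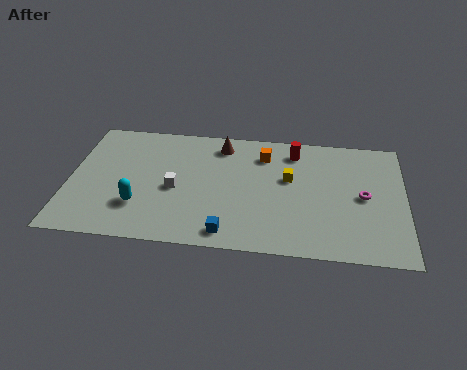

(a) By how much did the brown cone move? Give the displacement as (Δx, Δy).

(-1.7, 0.8)

The brown cone started near (8.6, 6.5) and ended near (6.9, 7.3).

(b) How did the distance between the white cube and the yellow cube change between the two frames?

-0.3

The distance was about 5.7 in the first image and 5.4 in the second, so they moved 0.3 units closer together.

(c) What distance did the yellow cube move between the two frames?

3.3

The yellow cube was near (12.3, 2.8) before and (10.1, 5.2) after, so it travelled √(2.2² + 2.4²) ≈ 3.3 units.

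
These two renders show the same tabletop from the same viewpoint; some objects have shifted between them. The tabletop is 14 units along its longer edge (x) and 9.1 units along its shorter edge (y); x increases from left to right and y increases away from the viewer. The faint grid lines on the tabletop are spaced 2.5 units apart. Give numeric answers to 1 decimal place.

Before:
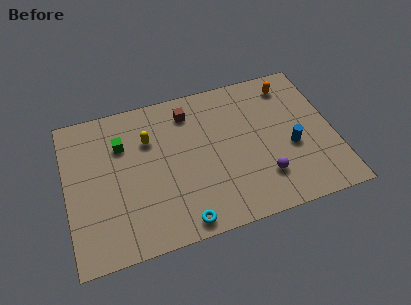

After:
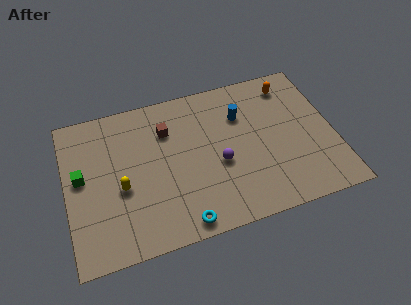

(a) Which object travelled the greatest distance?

the blue cylinder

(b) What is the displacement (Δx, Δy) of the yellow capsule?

(-1.6, -2.5)

The yellow capsule started near (4.4, 6.3) and ended near (2.8, 3.8).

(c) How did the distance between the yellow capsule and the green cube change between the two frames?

+0.9

Before: roughly 1.4 units apart; after: 2.3. That's 0.9 units further apart.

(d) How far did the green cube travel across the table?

2.6

The green cube moved from about (3.0, 6.4) to (0.8, 5.0), a distance of √(2.2² + 1.4²) ≈ 2.6.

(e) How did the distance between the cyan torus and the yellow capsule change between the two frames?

-1.5

Before: roughly 5.6 units apart; after: 4.1. That's 1.5 units closer together.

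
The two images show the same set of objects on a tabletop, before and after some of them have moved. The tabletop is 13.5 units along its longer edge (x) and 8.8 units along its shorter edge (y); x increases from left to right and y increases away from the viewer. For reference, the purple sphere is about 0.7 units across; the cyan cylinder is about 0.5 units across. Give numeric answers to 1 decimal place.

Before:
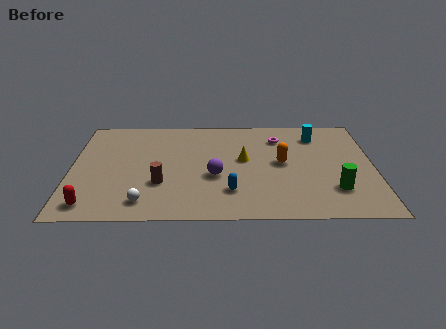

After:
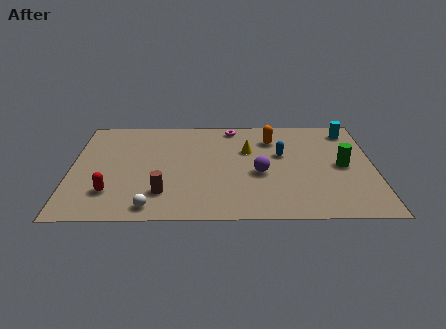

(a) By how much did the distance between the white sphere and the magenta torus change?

-0.4

Before: roughly 8.1 units apart; after: 7.7. That's 0.4 units closer together.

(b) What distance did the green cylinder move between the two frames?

2.0

From (11.7, 2.3) to (12.1, 4.3), the green cylinder covered √(0.4² + 2.0²) ≈ 2.0 units.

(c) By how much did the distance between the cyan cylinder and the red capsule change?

+0.3

They were about 11.6 units apart before and 11.9 after — 0.3 units further apart.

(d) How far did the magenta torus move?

2.3

The magenta torus was near (9.3, 6.8) before and (7.2, 7.8) after, so it travelled √(2.1² + 1.0²) ≈ 2.3 units.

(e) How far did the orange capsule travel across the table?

2.1

The orange capsule moved from about (9.4, 4.6) to (9.0, 6.7), a distance of √(0.4² + 2.1²) ≈ 2.1.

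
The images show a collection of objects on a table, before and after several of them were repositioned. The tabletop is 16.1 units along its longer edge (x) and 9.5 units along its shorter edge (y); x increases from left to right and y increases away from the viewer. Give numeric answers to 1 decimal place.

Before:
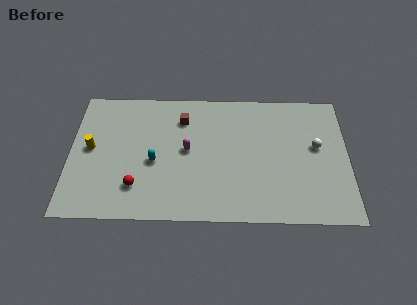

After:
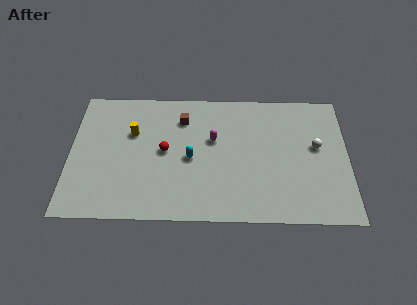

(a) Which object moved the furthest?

the red sphere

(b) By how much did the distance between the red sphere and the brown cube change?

-3.0

The distance was about 5.6 in the first image and 2.6 in the second, so they moved 3.0 units closer together.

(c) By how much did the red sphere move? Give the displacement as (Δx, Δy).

(1.6, 2.6)

The red sphere started near (3.9, 2.3) and ended near (5.5, 4.9).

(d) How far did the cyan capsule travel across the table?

2.1

The cyan capsule was near (4.9, 4.1) before and (7.0, 4.4) after, so it travelled √(2.1² + 0.3²) ≈ 2.1 units.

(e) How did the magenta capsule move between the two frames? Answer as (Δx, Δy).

(1.5, 0.8)

The magenta capsule was at about (6.8, 5.0) and moved to about (8.3, 5.8).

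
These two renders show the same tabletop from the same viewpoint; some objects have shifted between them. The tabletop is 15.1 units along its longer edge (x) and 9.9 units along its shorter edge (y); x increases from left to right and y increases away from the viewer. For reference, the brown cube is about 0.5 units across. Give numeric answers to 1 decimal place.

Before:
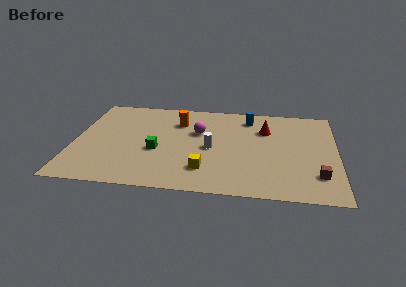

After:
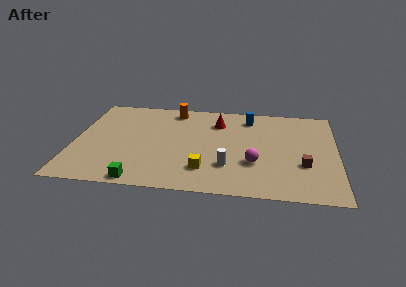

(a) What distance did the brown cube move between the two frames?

1.3

From (14.0, 2.4) to (13.2, 3.4), the brown cube covered √(0.8² + 1.0²) ≈ 1.3 units.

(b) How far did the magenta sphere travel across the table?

4.5

The magenta sphere was near (7.1, 6.3) before and (10.4, 3.3) after, so it travelled √(3.3² + 3.0²) ≈ 4.5 units.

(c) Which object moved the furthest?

the magenta sphere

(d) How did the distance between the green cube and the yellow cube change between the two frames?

+0.6

Before: roughly 3.3 units apart; after: 3.9. That's 0.6 units further apart.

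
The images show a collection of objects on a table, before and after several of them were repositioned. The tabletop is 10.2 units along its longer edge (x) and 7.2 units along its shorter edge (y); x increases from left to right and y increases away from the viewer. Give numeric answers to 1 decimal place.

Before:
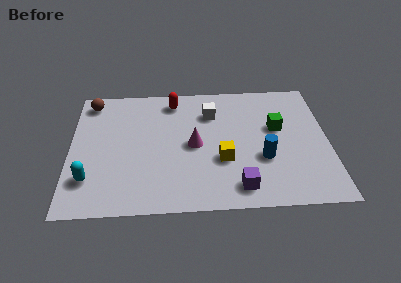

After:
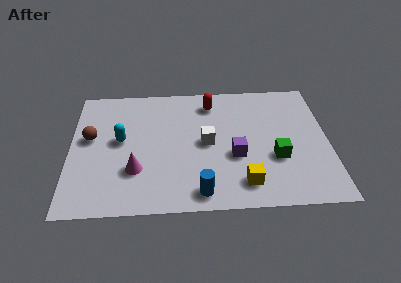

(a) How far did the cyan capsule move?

2.4

From (0.8, 1.8) to (2.0, 3.9), the cyan capsule covered √(1.2² + 2.1²) ≈ 2.4 units.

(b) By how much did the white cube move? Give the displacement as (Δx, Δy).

(-0.2, -1.7)

From the two frames, the white cube sits at roughly (5.6, 5.3) before and (5.4, 3.6) after.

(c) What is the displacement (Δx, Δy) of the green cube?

(-0.1, -1.7)

The green cube was at about (8.2, 4.3) and moved to about (8.1, 2.6).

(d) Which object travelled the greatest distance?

the blue cylinder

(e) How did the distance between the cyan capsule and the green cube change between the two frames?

-1.6

The distance was about 7.8 in the first image and 6.2 in the second, so they moved 1.6 units closer together.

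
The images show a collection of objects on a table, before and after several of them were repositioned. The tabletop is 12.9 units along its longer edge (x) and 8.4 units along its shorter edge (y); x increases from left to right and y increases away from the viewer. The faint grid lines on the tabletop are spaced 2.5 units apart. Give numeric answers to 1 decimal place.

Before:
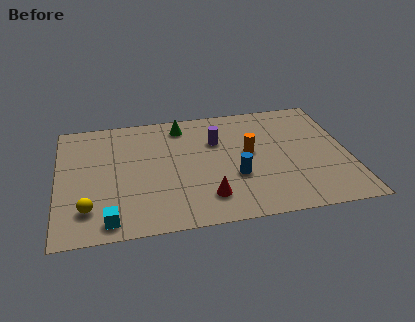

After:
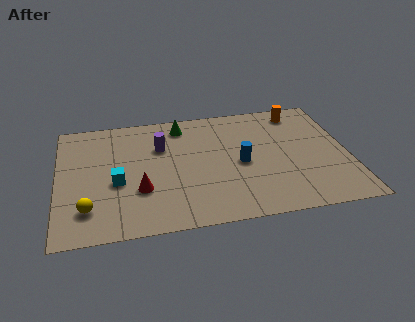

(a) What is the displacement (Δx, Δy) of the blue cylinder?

(0.3, 0.9)

The blue cylinder was at about (7.8, 3.0) and moved to about (8.1, 3.9).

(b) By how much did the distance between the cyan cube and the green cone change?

-2.3

The distance was about 7.0 in the first image and 4.7 in the second, so they moved 2.3 units closer together.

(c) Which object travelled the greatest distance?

the orange cylinder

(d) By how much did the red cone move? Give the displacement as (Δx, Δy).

(-2.9, 1.0)

The red cone started near (6.5, 1.8) and ended near (3.6, 2.8).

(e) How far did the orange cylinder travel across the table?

3.5

From (8.5, 4.6) to (10.9, 7.2), the orange cylinder covered √(2.4² + 2.6²) ≈ 3.5 units.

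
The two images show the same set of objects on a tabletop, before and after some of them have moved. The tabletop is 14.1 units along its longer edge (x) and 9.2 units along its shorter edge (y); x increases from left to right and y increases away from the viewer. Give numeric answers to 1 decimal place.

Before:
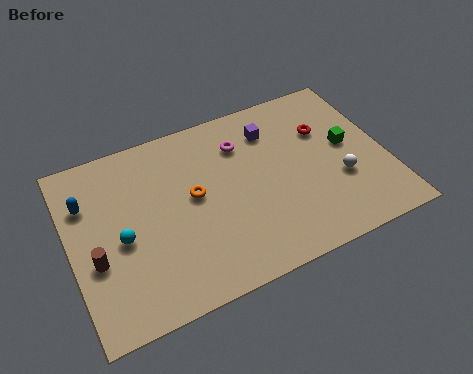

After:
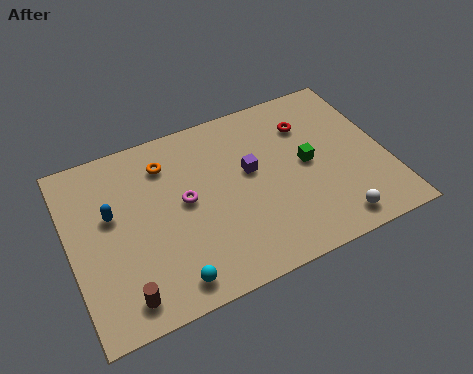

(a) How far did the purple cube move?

2.2

The purple cube moved from about (9.3, 7.1) to (8.1, 5.3), a distance of √(1.2² + 1.8²) ≈ 2.2.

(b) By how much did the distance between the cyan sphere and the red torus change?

-0.7

Before: roughly 9.6 units apart; after: 8.9. That's 0.7 units closer together.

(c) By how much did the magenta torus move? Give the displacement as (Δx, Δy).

(-2.8, -2.0)

The magenta torus was at about (7.9, 6.9) and moved to about (5.1, 4.9).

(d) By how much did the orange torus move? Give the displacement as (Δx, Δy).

(-1.0, 2.2)

From the two frames, the orange torus sits at roughly (5.5, 5.0) before and (4.5, 7.2) after.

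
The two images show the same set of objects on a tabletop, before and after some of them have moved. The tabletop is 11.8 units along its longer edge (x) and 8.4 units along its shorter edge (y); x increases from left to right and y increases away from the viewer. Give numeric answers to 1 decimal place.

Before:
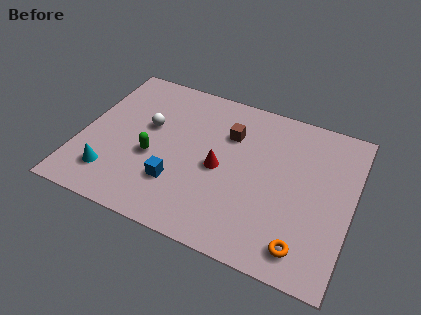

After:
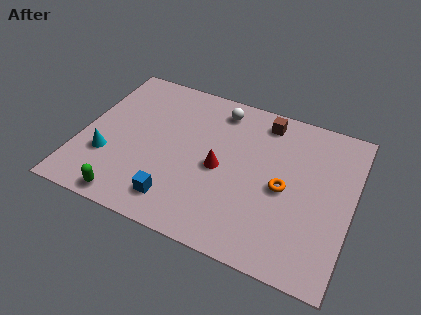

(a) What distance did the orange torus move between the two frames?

2.8

The orange torus was near (10.0, 1.3) before and (8.9, 3.9) after, so it travelled √(1.1² + 2.6²) ≈ 2.8 units.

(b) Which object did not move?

the red cone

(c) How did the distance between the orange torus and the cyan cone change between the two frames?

-0.7

The distance was about 8.4 in the first image and 7.7 in the second, so they moved 0.7 units closer together.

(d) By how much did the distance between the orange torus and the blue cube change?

-0.7

They were about 5.7 units apart before and 5.0 after — 0.7 units closer together.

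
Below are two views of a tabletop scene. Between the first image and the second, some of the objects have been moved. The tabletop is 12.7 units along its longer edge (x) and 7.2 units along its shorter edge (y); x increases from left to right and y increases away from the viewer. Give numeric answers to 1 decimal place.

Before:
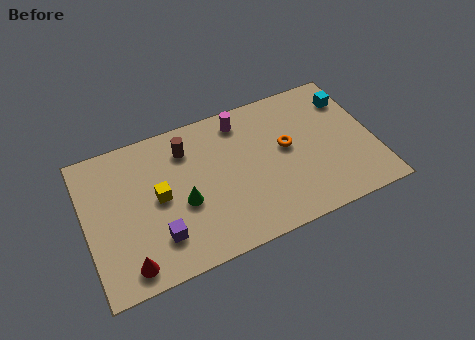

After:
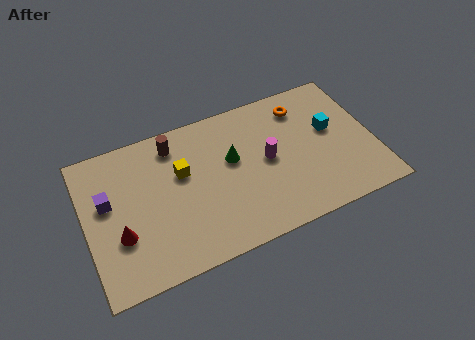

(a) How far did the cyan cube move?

1.6

From (11.9, 5.5) to (10.9, 4.2), the cyan cube covered √(1.0² + 1.3²) ≈ 1.6 units.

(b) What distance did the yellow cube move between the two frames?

1.4

The yellow cube was near (3.2, 3.7) before and (4.3, 4.5) after, so it travelled √(1.1² + 0.8²) ≈ 1.4 units.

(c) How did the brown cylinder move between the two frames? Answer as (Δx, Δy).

(-0.5, 0.4)

From the two frames, the brown cylinder sits at roughly (4.6, 5.6) before and (4.1, 6.0) after.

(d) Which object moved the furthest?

the purple cube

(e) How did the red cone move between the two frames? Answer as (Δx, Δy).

(-0.2, 1.5)

The red cone started near (1.6, 1.0) and ended near (1.4, 2.5).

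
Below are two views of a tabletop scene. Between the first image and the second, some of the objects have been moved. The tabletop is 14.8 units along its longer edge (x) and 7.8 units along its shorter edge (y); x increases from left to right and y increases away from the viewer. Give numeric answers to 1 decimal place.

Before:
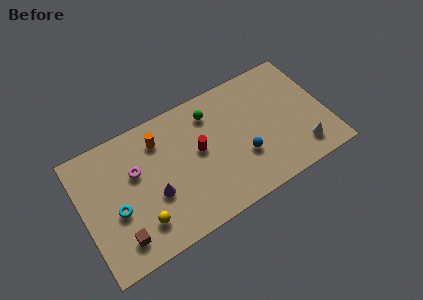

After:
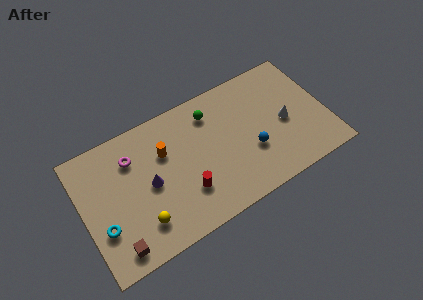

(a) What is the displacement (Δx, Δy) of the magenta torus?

(-0.1, 0.9)

The magenta torus started near (3.3, 4.9) and ended near (3.2, 5.8).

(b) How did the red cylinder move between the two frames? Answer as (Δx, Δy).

(-1.1, -2.0)

The red cylinder started near (7.1, 4.3) and ended near (6.0, 2.3).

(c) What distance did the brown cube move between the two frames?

0.5

The brown cube moved from about (1.9, 1.5) to (1.6, 1.1), a distance of √(0.3² + 0.4²) ≈ 0.5.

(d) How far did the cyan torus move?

1.1

The cyan torus moved from about (1.9, 3.2) to (1.0, 2.6), a distance of √(0.9² + 0.6²) ≈ 1.1.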